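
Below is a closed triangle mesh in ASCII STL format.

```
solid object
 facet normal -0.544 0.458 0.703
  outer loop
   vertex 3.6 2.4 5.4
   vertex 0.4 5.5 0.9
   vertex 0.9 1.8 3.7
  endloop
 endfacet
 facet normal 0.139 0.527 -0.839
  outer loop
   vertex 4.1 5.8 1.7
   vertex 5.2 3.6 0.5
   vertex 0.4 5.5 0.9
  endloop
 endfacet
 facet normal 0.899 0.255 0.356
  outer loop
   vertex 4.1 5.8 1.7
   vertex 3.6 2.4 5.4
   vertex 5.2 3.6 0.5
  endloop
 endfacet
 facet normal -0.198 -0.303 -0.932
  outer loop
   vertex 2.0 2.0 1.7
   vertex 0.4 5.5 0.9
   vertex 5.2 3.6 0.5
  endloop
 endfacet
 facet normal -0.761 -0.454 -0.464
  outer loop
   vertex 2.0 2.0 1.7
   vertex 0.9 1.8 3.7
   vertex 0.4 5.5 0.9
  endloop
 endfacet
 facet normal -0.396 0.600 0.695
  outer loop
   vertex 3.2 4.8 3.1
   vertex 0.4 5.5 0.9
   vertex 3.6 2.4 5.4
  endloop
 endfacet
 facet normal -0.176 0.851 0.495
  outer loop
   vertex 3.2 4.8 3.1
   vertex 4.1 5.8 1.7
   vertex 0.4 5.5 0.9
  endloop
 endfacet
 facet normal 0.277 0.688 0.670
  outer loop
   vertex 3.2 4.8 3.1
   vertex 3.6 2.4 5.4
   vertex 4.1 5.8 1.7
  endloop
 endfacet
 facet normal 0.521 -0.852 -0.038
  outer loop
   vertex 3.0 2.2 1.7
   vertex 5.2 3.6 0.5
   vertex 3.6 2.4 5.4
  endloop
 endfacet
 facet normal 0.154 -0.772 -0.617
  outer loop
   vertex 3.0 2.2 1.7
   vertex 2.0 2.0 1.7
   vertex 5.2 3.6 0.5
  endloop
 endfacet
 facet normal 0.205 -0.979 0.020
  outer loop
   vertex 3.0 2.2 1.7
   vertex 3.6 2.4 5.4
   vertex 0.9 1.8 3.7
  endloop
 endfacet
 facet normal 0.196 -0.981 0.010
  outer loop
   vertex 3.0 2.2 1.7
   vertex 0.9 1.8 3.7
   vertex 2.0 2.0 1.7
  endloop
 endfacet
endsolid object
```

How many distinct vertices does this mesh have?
8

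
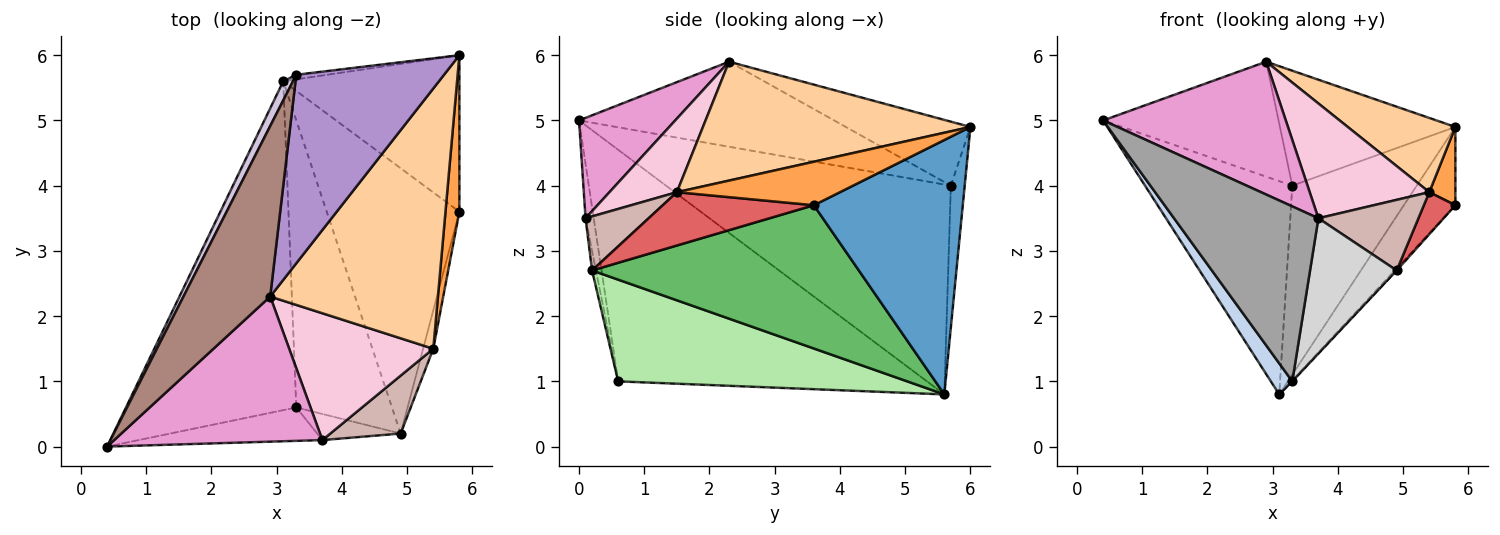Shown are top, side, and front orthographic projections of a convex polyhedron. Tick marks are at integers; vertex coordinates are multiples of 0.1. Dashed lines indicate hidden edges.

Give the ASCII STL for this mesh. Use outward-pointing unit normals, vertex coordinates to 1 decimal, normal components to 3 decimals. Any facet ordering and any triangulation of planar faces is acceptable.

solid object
 facet normal 0.791 0.274 -0.547
  outer loop
   vertex 5.8 6.0 4.9
   vertex 5.8 3.6 3.7
   vertex 3.1 5.6 0.8
  endloop
 endfacet
 facet normal -0.804 -0.056 -0.592
  outer loop
   vertex 3.3 0.6 1.0
   vertex 0.4 0.0 5.0
   vertex 3.1 5.6 0.8
  endloop
 endfacet
 facet normal 0.942 -0.151 0.301
  outer loop
   vertex 5.4 1.5 3.9
   vertex 5.8 3.6 3.7
   vertex 5.8 6.0 4.9
  endloop
 endfacet
 facet normal 0.563 -0.227 0.795
  outer loop
   vertex 5.4 1.5 3.9
   vertex 5.8 6.0 4.9
   vertex 2.9 2.3 5.9
  endloop
 endfacet
 facet normal 0.734 0.006 -0.679
  outer loop
   vertex 4.9 0.2 2.7
   vertex 3.1 5.6 0.8
   vertex 5.8 3.6 3.7
  endloop
 endfacet
 facet normal 0.728 0.002 -0.685
  outer loop
   vertex 4.9 0.2 2.7
   vertex 3.3 0.6 1.0
   vertex 3.1 5.6 0.8
  endloop
 endfacet
 facet normal 0.962 -0.201 -0.183
  outer loop
   vertex 4.9 0.2 2.7
   vertex 5.8 3.6 3.7
   vertex 5.4 1.5 3.9
  endloop
 endfacet
 facet normal -0.111 0.994 -0.024
  outer loop
   vertex 3.3 5.7 4.0
   vertex 5.8 6.0 4.9
   vertex 3.1 5.6 0.8
  endloop
 endfacet
 facet normal -0.347 0.488 0.801
  outer loop
   vertex 3.3 5.7 4.0
   vertex 2.9 2.3 5.9
   vertex 5.8 6.0 4.9
  endloop
 endfacet
 facet normal -0.888 0.459 0.041
  outer loop
   vertex 3.3 5.7 4.0
   vertex 3.1 5.6 0.8
   vertex 0.4 0.0 5.0
  endloop
 endfacet
 facet normal -0.631 0.434 0.643
  outer loop
   vertex 3.3 5.7 4.0
   vertex 0.4 0.0 5.0
   vertex 2.9 2.3 5.9
  endloop
 endfacet
 facet normal 0.438 -0.695 0.570
  outer loop
   vertex 3.7 0.1 3.5
   vertex 4.9 0.2 2.7
   vertex 5.4 1.5 3.9
  endloop
 endfacet
 facet normal 0.335 -0.636 0.695
  outer loop
   vertex 3.7 0.1 3.5
   vertex 2.9 2.3 5.9
   vertex 0.4 0.0 5.0
  endloop
 endfacet
 facet normal 0.354 -0.628 0.693
  outer loop
   vertex 3.7 0.1 3.5
   vertex 5.4 1.5 3.9
   vertex 2.9 2.3 5.9
  endloop
 endfacet
 facet normal -0.055 -0.981 -0.187
  outer loop
   vertex 3.7 0.1 3.5
   vertex 0.4 0.0 5.0
   vertex 3.3 0.6 1.0
  endloop
 endfacet
 facet normal -0.044 -0.981 -0.189
  outer loop
   vertex 3.7 0.1 3.5
   vertex 3.3 0.6 1.0
   vertex 4.9 0.2 2.7
  endloop
 endfacet
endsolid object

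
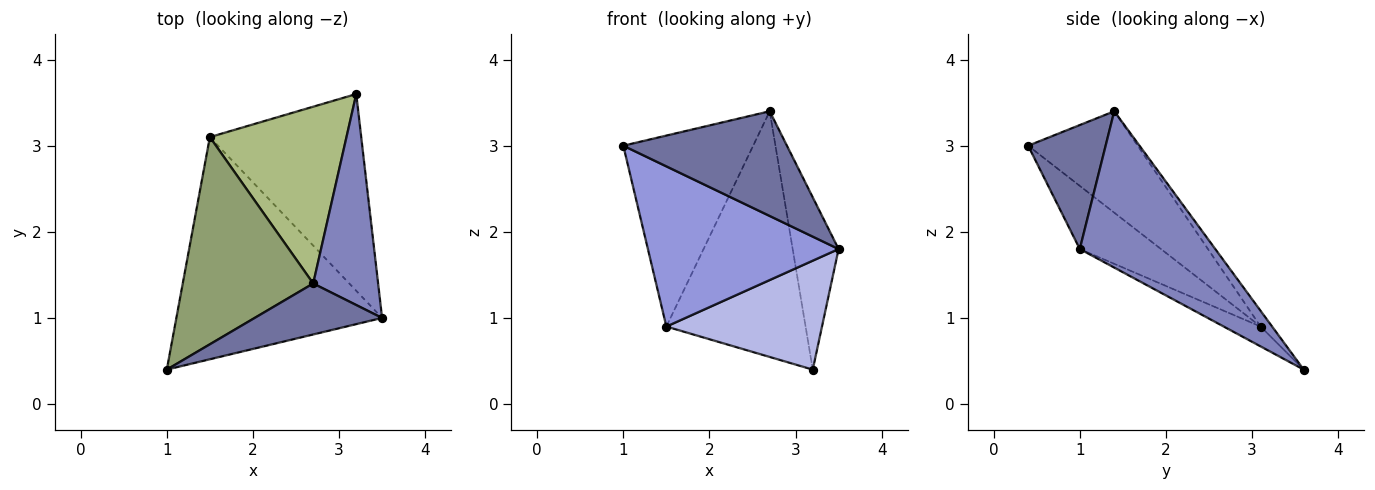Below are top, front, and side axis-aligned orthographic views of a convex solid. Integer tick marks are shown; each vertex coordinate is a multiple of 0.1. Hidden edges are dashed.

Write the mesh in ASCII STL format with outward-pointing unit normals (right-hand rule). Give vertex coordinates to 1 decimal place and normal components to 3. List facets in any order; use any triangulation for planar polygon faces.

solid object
 facet normal 0.392 -0.827 0.403
  outer loop
   vertex 2.7 1.4 3.4
   vertex 1.0 0.4 3.0
   vertex 3.5 1.0 1.8
  endloop
 endfacet
 facet normal 0.881 0.299 0.366
  outer loop
   vertex 2.7 1.4 3.4
   vertex 3.5 1.0 1.8
   vertex 3.2 3.6 0.4
  endloop
 endfacet
 facet normal -0.242 -0.567 -0.787
  outer loop
   vertex 1.5 3.1 0.9
   vertex 3.5 1.0 1.8
   vertex 1.0 0.4 3.0
  endloop
 endfacet
 facet normal -0.114 -0.481 -0.869
  outer loop
   vertex 1.5 3.1 0.9
   vertex 3.2 3.6 0.4
   vertex 3.5 1.0 1.8
  endloop
 endfacet
 facet normal -0.496 0.588 0.638
  outer loop
   vertex 1.5 3.1 0.9
   vertex 1.0 0.4 3.0
   vertex 2.7 1.4 3.4
  endloop
 endfacet
 facet normal -0.067 0.810 0.583
  outer loop
   vertex 1.5 3.1 0.9
   vertex 2.7 1.4 3.4
   vertex 3.2 3.6 0.4
  endloop
 endfacet
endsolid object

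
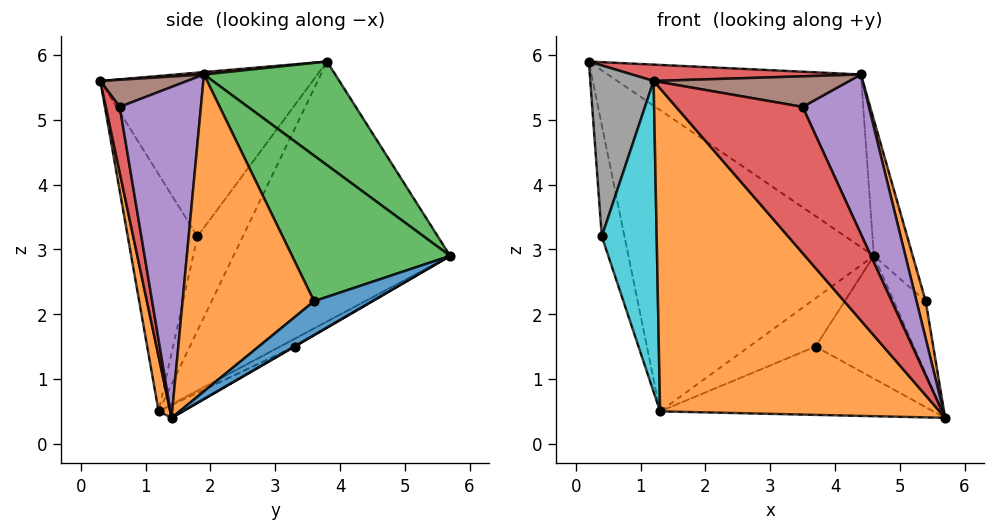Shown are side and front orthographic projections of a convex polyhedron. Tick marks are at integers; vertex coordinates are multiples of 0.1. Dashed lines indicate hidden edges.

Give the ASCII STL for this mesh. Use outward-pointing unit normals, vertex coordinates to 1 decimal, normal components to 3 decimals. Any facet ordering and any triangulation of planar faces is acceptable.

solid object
 facet normal -0.593 0.672 -0.444
  outer loop
   vertex 1.3 1.2 0.5
   vertex 0.2 3.8 5.9
   vertex 4.6 5.7 2.9
  endloop
 endfacet
 facet normal 0.041 -0.984 -0.173
  outer loop
   vertex 1.3 1.2 0.5
   vertex 5.7 1.4 0.4
   vertex 1.2 0.3 5.6
  endloop
 endfacet
 facet normal 0.289 0.558 0.778
  outer loop
   vertex 4.4 1.9 5.7
   vertex 4.6 5.7 2.9
   vertex 0.2 3.8 5.9
  endloop
 endfacet
 facet normal 0.010 -0.083 0.997
  outer loop
   vertex 4.4 1.9 5.7
   vertex 0.2 3.8 5.9
   vertex 1.2 0.3 5.6
  endloop
 endfacet
 facet normal 0.003 0.503 -0.864
  outer loop
   vertex 3.7 3.3 1.5
   vertex 4.6 5.7 2.9
   vertex 5.7 1.4 0.4
  endloop
 endfacet
 facet normal -0.041 0.468 -0.883
  outer loop
   vertex 3.7 3.3 1.5
   vertex 5.7 1.4 0.4
   vertex 1.3 1.2 0.5
  endloop
 endfacet
 facet normal -0.117 0.533 -0.838
  outer loop
   vertex 3.7 3.3 1.5
   vertex 1.3 1.2 0.5
   vertex 4.6 5.7 2.9
  endloop
 endfacet
 facet normal -0.949 -0.283 0.139
  outer loop
   vertex 0.4 1.8 3.2
   vertex 1.2 0.3 5.6
   vertex 0.2 3.8 5.9
  endloop
 endfacet
 facet normal -0.831 0.416 -0.369
  outer loop
   vertex 0.4 1.8 3.2
   vertex 0.2 3.8 5.9
   vertex 1.3 1.2 0.5
  endloop
 endfacet
 facet normal -0.780 -0.614 -0.124
  outer loop
   vertex 0.4 1.8 3.2
   vertex 1.3 1.2 0.5
   vertex 1.2 0.3 5.6
  endloop
 endfacet
 facet normal 0.802 0.440 -0.404
  outer loop
   vertex 5.4 3.6 2.2
   vertex 5.7 1.4 0.4
   vertex 4.6 5.7 2.9
  endloop
 endfacet
 facet normal 0.968 -0.067 0.244
  outer loop
   vertex 5.4 3.6 2.2
   vertex 4.4 1.9 5.7
   vertex 5.7 1.4 0.4
  endloop
 endfacet
 facet normal 0.904 0.222 0.366
  outer loop
   vertex 5.4 3.6 2.2
   vertex 4.6 5.7 2.9
   vertex 4.4 1.9 5.7
  endloop
 endfacet
 facet normal 0.109 -0.987 -0.115
  outer loop
   vertex 3.5 0.6 5.2
   vertex 1.2 0.3 5.6
   vertex 5.7 1.4 0.4
  endloop
 endfacet
 facet normal 0.752 -0.614 0.242
  outer loop
   vertex 3.5 0.6 5.2
   vertex 5.7 1.4 0.4
   vertex 4.4 1.9 5.7
  endloop
 endfacet
 facet normal 0.211 -0.474 0.855
  outer loop
   vertex 3.5 0.6 5.2
   vertex 4.4 1.9 5.7
   vertex 1.2 0.3 5.6
  endloop
 endfacet
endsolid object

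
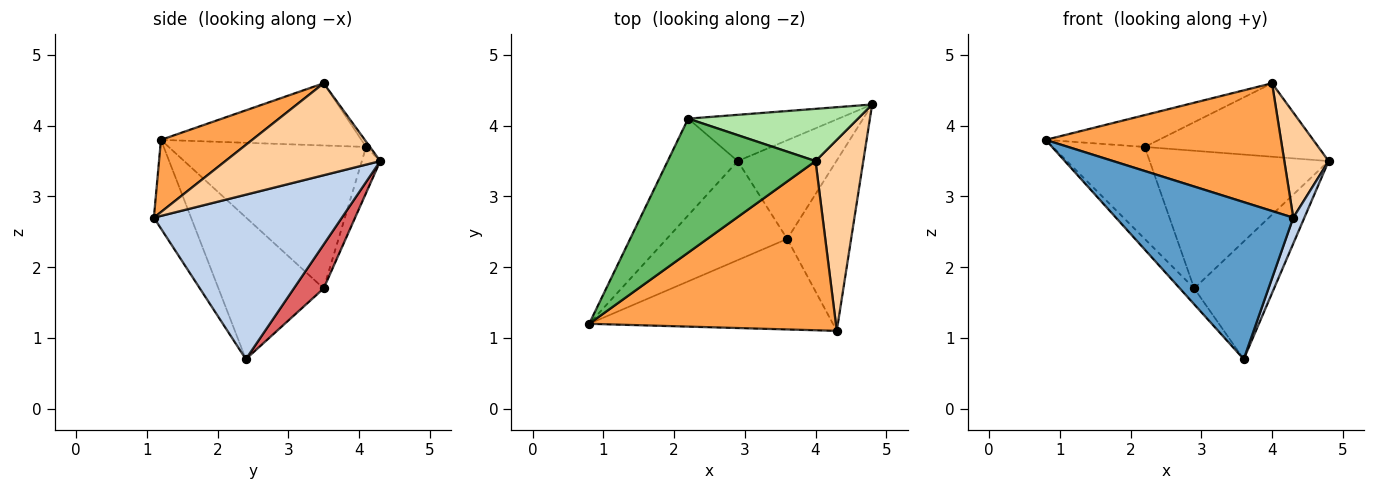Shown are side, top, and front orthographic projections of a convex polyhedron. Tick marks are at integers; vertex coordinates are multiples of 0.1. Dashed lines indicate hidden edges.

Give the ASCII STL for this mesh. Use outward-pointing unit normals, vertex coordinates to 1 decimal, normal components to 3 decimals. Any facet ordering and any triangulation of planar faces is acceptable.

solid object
 facet normal -0.179 -0.852 -0.491
  outer loop
   vertex 3.6 2.4 0.7
   vertex 4.3 1.1 2.7
   vertex 0.8 1.2 3.8
  endloop
 endfacet
 facet normal 0.931 -0.055 -0.362
  outer loop
   vertex 3.6 2.4 0.7
   vertex 4.8 4.3 3.5
   vertex 4.3 1.1 2.7
  endloop
 endfacet
 facet normal 0.227 -0.587 0.777
  outer loop
   vertex 4.0 3.5 4.6
   vertex 0.8 1.2 3.8
   vertex 4.3 1.1 2.7
  endloop
 endfacet
 facet normal 0.860 -0.246 0.447
  outer loop
   vertex 4.0 3.5 4.6
   vertex 4.3 1.1 2.7
   vertex 4.8 4.3 3.5
  endloop
 endfacet
 facet normal -0.379 0.214 0.900
  outer loop
   vertex 4.0 3.5 4.6
   vertex 2.2 4.1 3.7
   vertex 0.8 1.2 3.8
  endloop
 endfacet
 facet normal -0.018 0.815 0.579
  outer loop
   vertex 4.0 3.5 4.6
   vertex 4.8 4.3 3.5
   vertex 2.2 4.1 3.7
  endloop
 endfacet
 facet normal 0.275 0.737 -0.618
  outer loop
   vertex 2.9 3.5 1.7
   vertex 4.8 4.3 3.5
   vertex 3.6 2.4 0.7
  endloop
 endfacet
 facet normal -0.097 0.943 -0.317
  outer loop
   vertex 2.9 3.5 1.7
   vertex 2.2 4.1 3.7
   vertex 4.8 4.3 3.5
  endloop
 endfacet
 facet normal -0.758 0.104 -0.644
  outer loop
   vertex 2.9 3.5 1.7
   vertex 3.6 2.4 0.7
   vertex 0.8 1.2 3.8
  endloop
 endfacet
 facet normal -0.828 0.386 -0.406
  outer loop
   vertex 2.9 3.5 1.7
   vertex 0.8 1.2 3.8
   vertex 2.2 4.1 3.7
  endloop
 endfacet
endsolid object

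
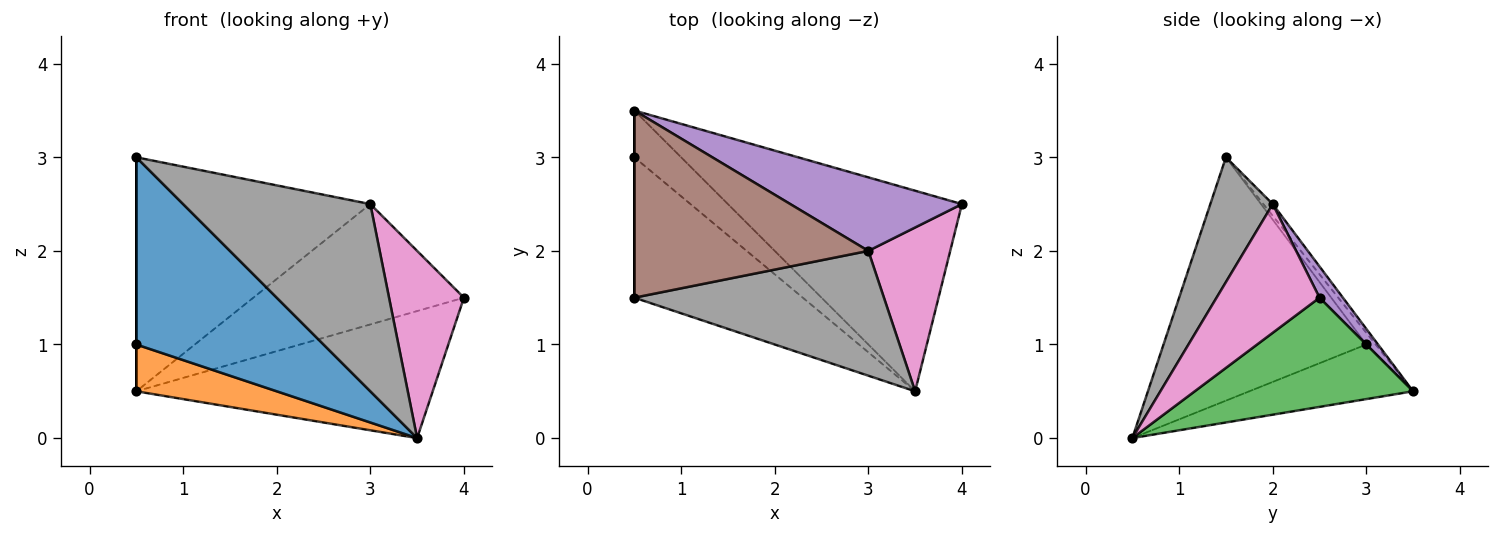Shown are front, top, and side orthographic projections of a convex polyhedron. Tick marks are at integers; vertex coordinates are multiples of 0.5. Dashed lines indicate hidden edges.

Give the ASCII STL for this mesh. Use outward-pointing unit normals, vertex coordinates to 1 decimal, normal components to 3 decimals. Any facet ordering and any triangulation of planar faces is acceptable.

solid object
 facet normal -0.655 -0.605 -0.453
  outer loop
   vertex 0.5 1.5 3.0
   vertex 0.5 3.0 1.0
   vertex 3.5 0.5 0.0
  endloop
 endfacet
 facet normal -0.636 -0.545 -0.545
  outer loop
   vertex 0.5 3.5 0.5
   vertex 3.5 0.5 0.0
   vertex 0.5 3.0 1.0
  endloop
 endfacet
 facet normal 0.367 0.498 -0.786
  outer loop
   vertex 0.5 3.5 0.5
   vertex 4.0 2.5 1.5
   vertex 3.5 0.5 0.0
  endloop
 endfacet
 facet normal -1.000 0.000 0.000
  outer loop
   vertex 0.5 3.5 0.5
   vertex 0.5 3.0 1.0
   vertex 0.5 1.5 3.0
  endloop
 endfacet
 facet normal 0.094 0.849 0.519
  outer loop
   vertex 3.0 2.0 2.5
   vertex 4.0 2.5 1.5
   vertex 0.5 3.5 0.5
  endloop
 endfacet
 facet normal -0.031 0.780 0.624
  outer loop
   vertex 3.0 2.0 2.5
   vertex 0.5 3.5 0.5
   vertex 0.5 1.5 3.0
  endloop
 endfacet
 facet normal 0.719 -0.523 0.458
  outer loop
   vertex 3.0 2.0 2.5
   vertex 3.5 0.5 0.0
   vertex 4.0 2.5 1.5
  endloop
 endfacet
 facet normal 0.267 -0.802 0.535
  outer loop
   vertex 3.0 2.0 2.5
   vertex 0.5 1.5 3.0
   vertex 3.5 0.5 0.0
  endloop
 endfacet
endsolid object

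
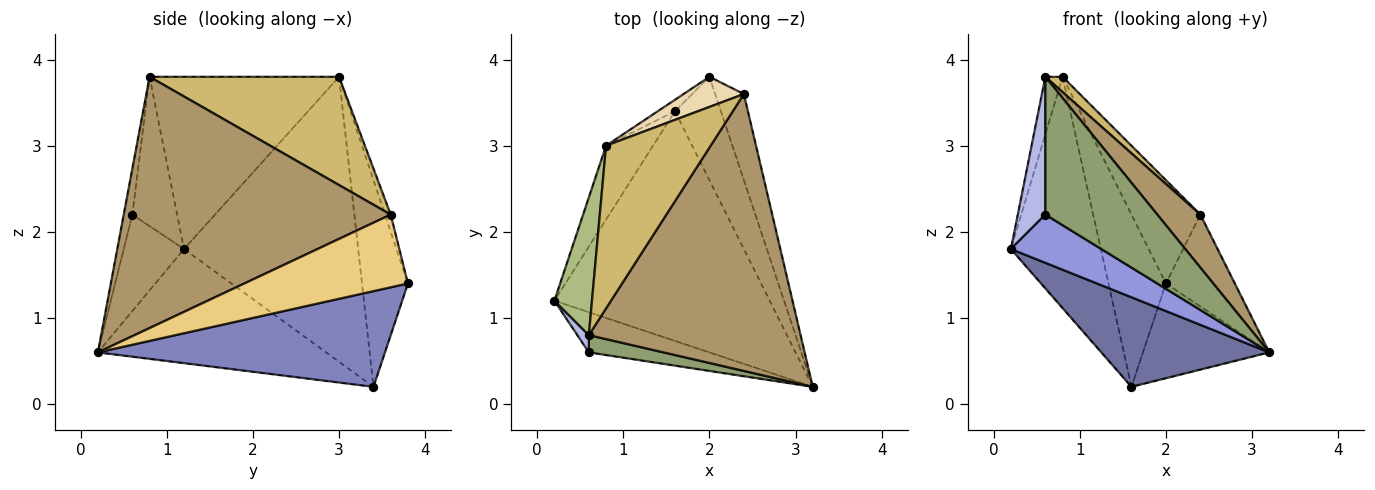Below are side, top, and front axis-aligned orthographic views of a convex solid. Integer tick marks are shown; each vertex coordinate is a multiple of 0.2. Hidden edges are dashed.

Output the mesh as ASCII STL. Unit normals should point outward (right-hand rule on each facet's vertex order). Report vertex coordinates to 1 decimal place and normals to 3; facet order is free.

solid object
 facet normal -0.443 -0.326 -0.835
  outer loop
   vertex 1.6 3.4 0.2
   vertex 3.2 0.2 0.6
   vertex 0.2 1.2 1.8
  endloop
 endfacet
 facet normal 0.838 0.369 -0.402
  outer loop
   vertex 1.6 3.4 0.2
   vertex 2.0 3.8 1.4
   vertex 3.2 0.2 0.6
  endloop
 endfacet
 facet normal -0.456 -0.684 -0.570
  outer loop
   vertex 0.6 0.6 2.2
   vertex 0.2 1.2 1.8
   vertex 3.2 0.2 0.6
  endloop
 endfacet
 facet normal -0.850 -0.523 0.065
  outer loop
   vertex 0.6 0.6 2.2
   vertex 0.6 0.8 3.8
   vertex 0.2 1.2 1.8
  endloop
 endfacet
 facet normal -0.076 -0.989 0.124
  outer loop
   vertex 0.6 0.6 2.2
   vertex 3.2 0.2 0.6
   vertex 0.6 0.8 3.8
  endloop
 endfacet
 facet normal -0.973 0.088 0.212
  outer loop
   vertex 0.8 3.0 3.8
   vertex 0.2 1.2 1.8
   vertex 0.6 0.8 3.8
  endloop
 endfacet
 facet normal -0.879 0.454 -0.145
  outer loop
   vertex 0.8 3.0 3.8
   vertex 1.6 3.4 0.2
   vertex 0.2 1.2 1.8
  endloop
 endfacet
 facet normal -0.624 0.780 -0.052
  outer loop
   vertex 0.8 3.0 3.8
   vertex 2.0 3.8 1.4
   vertex 1.6 3.4 0.2
  endloop
 endfacet
 facet normal 0.759 -0.122 0.640
  outer loop
   vertex 2.4 3.6 2.2
   vertex 0.6 0.8 3.8
   vertex 3.2 0.2 0.6
  endloop
 endfacet
 facet normal 0.718 -0.065 0.693
  outer loop
   vertex 2.4 3.6 2.2
   vertex 0.8 3.0 3.8
   vertex 0.6 0.8 3.8
  endloop
 endfacet
 facet normal 0.866 0.365 -0.342
  outer loop
   vertex 2.4 3.6 2.2
   vertex 3.2 0.2 0.6
   vertex 2.0 3.8 1.4
  endloop
 endfacet
 facet normal -0.080 0.957 0.279
  outer loop
   vertex 2.4 3.6 2.2
   vertex 2.0 3.8 1.4
   vertex 0.8 3.0 3.8
  endloop
 endfacet
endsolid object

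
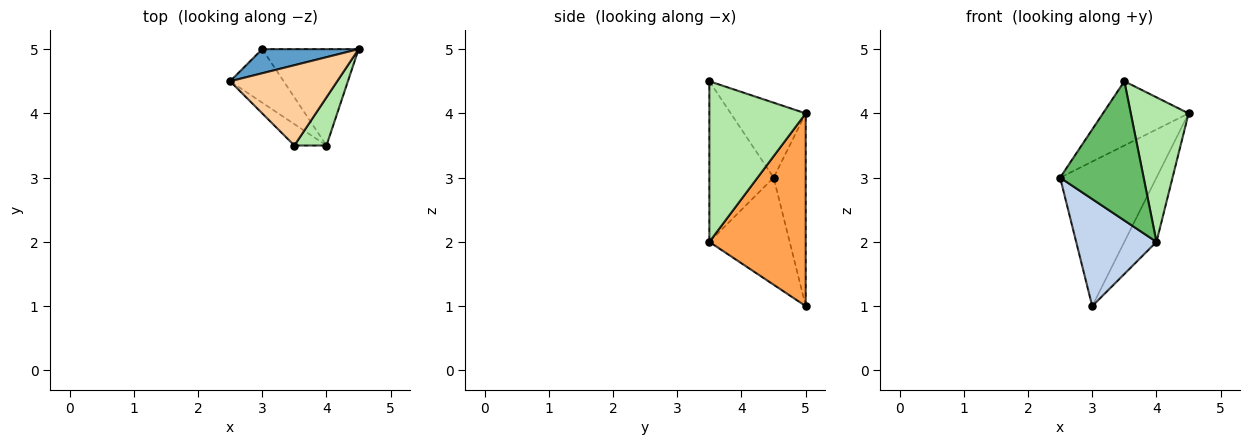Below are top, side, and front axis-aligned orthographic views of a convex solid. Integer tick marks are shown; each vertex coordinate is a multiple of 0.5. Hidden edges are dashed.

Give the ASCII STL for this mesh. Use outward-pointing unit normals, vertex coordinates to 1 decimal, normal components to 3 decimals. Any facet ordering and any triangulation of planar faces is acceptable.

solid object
 facet normal -0.312 0.937 0.156
  outer loop
   vertex 3.0 5.0 1.0
   vertex 2.5 4.5 3.0
   vertex 4.5 5.0 4.0
  endloop
 endfacet
 facet normal -0.667 -0.667 -0.333
  outer loop
   vertex 3.0 5.0 1.0
   vertex 4.0 3.5 2.0
   vertex 2.5 4.5 3.0
  endloop
 endfacet
 facet normal 0.857 0.286 -0.429
  outer loop
   vertex 3.0 5.0 1.0
   vertex 4.5 5.0 4.0
   vertex 4.0 3.5 2.0
  endloop
 endfacet
 facet normal -0.480 0.548 0.685
  outer loop
   vertex 3.5 3.5 4.5
   vertex 4.5 5.0 4.0
   vertex 2.5 4.5 3.0
  endloop
 endfacet
 facet normal -0.605 -0.787 -0.121
  outer loop
   vertex 3.5 3.5 4.5
   vertex 2.5 4.5 3.0
   vertex 4.0 3.5 2.0
  endloop
 endfacet
 facet normal 0.845 -0.507 0.169
  outer loop
   vertex 3.5 3.5 4.5
   vertex 4.0 3.5 2.0
   vertex 4.5 5.0 4.0
  endloop
 endfacet
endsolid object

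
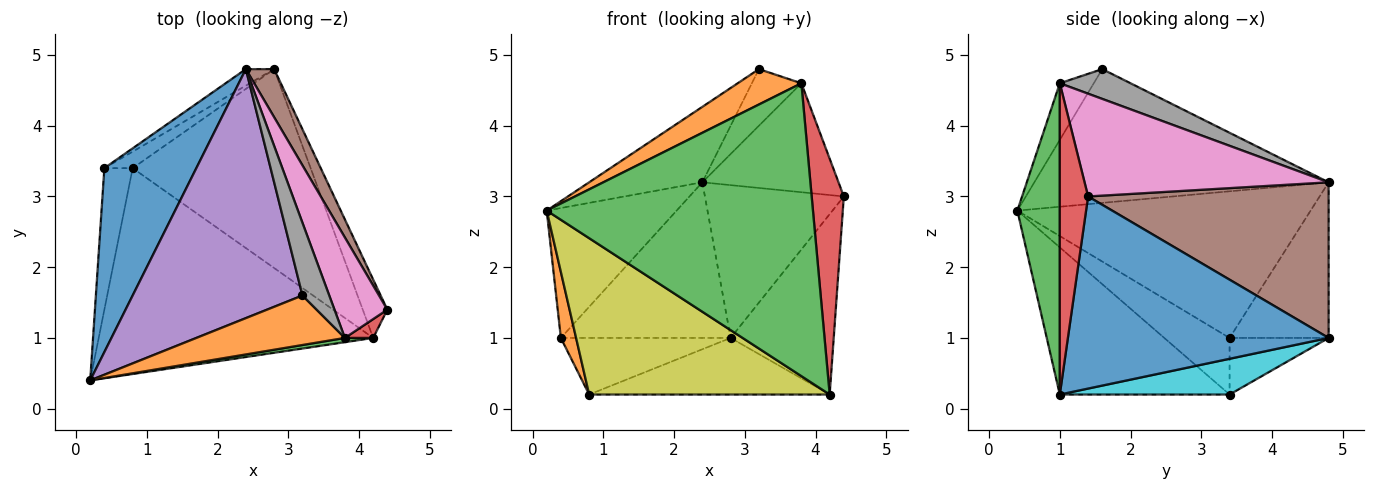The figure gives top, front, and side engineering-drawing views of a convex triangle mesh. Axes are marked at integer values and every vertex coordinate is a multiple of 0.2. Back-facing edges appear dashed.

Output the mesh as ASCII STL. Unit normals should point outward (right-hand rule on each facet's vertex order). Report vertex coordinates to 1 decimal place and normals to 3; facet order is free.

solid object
 facet normal 0.923 0.365 -0.118
  outer loop
   vertex 4.2 1.0 0.2
   vertex 2.8 4.8 1.0
   vertex 4.4 1.4 3.0
  endloop
 endfacet
 facet normal -0.296 -0.555 0.777
  outer loop
   vertex 3.8 1.0 4.6
   vertex 3.2 1.6 4.8
   vertex 0.2 0.4 2.8
  endloop
 endfacet
 facet normal 0.157 -0.987 0.014
  outer loop
   vertex 3.8 1.0 4.6
   vertex 0.2 0.4 2.8
   vertex 4.2 1.0 0.2
  endloop
 endfacet
 facet normal 0.659 -0.749 0.060
  outer loop
   vertex 3.8 1.0 4.6
   vertex 4.2 1.0 0.2
   vertex 4.4 1.4 3.0
  endloop
 endfacet
 facet normal -0.602 0.232 0.764
  outer loop
   vertex 2.4 4.8 3.2
   vertex 0.2 0.4 2.8
   vertex 3.2 1.6 4.8
  endloop
 endfacet
 facet normal 0.855 0.494 0.156
  outer loop
   vertex 2.4 4.8 3.2
   vertex 4.4 1.4 3.0
   vertex 2.8 4.8 1.0
  endloop
 endfacet
 facet normal 0.797 0.444 0.410
  outer loop
   vertex 2.4 4.8 3.2
   vertex 3.8 1.0 4.6
   vertex 4.4 1.4 3.0
  endloop
 endfacet
 facet normal 0.659 0.462 0.593
  outer loop
   vertex 2.4 4.8 3.2
   vertex 3.2 1.6 4.8
   vertex 3.8 1.0 4.6
  endloop
 endfacet
 facet normal -0.393 -0.556 -0.732
  outer loop
   vertex 0.8 3.4 0.2
   vertex 4.2 1.0 0.2
   vertex 0.2 0.4 2.8
  endloop
 endfacet
 facet normal 0.190 0.269 -0.944
  outer loop
   vertex 0.8 3.4 0.2
   vertex 2.8 4.8 1.0
   vertex 4.2 1.0 0.2
  endloop
 endfacet
 facet normal -0.793 0.351 0.497
  outer loop
   vertex 0.4 3.4 1.0
   vertex 0.2 0.4 2.8
   vertex 2.4 4.8 3.2
  endloop
 endfacet
 facet normal -0.876 -0.204 -0.438
  outer loop
   vertex 0.4 3.4 1.0
   vertex 0.8 3.4 0.2
   vertex 0.2 0.4 2.8
  endloop
 endfacet
 facet normal -0.502 0.860 -0.091
  outer loop
   vertex 0.4 3.4 1.0
   vertex 2.4 4.8 3.2
   vertex 2.8 4.8 1.0
  endloop
 endfacet
 facet normal -0.489 0.838 -0.244
  outer loop
   vertex 0.4 3.4 1.0
   vertex 2.8 4.8 1.0
   vertex 0.8 3.4 0.2
  endloop
 endfacet
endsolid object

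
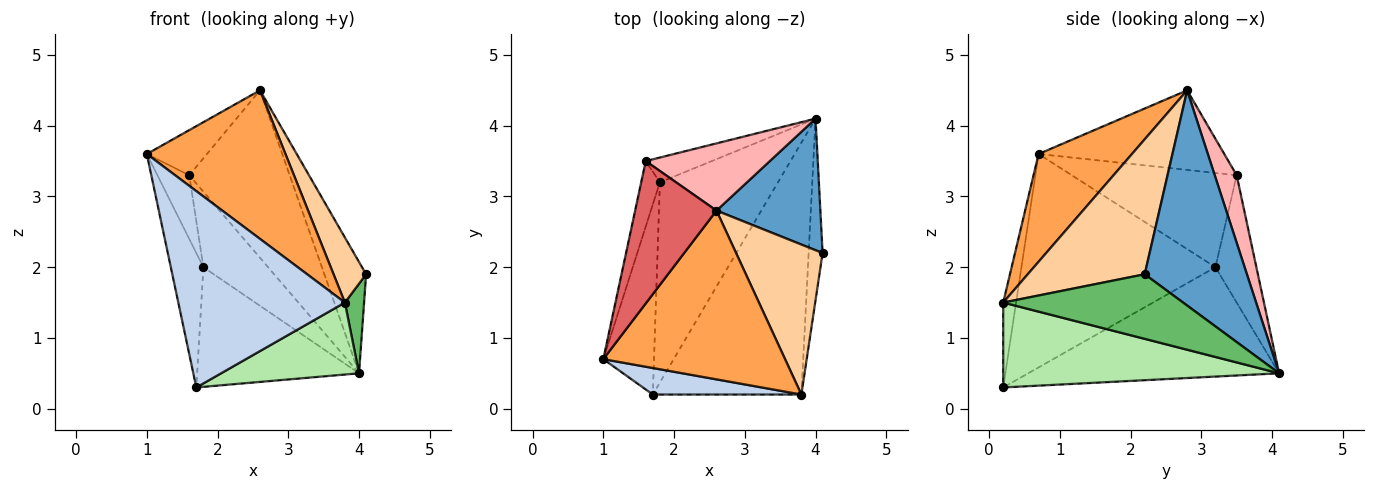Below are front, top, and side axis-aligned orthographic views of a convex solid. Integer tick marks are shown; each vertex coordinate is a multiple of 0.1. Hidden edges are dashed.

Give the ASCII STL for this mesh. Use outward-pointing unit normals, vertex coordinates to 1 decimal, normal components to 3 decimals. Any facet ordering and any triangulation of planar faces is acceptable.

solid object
 facet normal 0.845 0.345 0.408
  outer loop
   vertex 2.6 2.8 4.5
   vertex 4.1 2.2 1.9
   vertex 4.0 4.1 0.5
  endloop
 endfacet
 facet normal -0.076 -0.988 0.134
  outer loop
   vertex 3.8 0.2 1.5
   vertex 1.0 0.7 3.6
   vertex 1.7 0.2 0.3
  endloop
 endfacet
 facet normal 0.407 -0.604 0.686
  outer loop
   vertex 3.8 0.2 1.5
   vertex 2.6 2.8 4.5
   vertex 1.0 0.7 3.6
  endloop
 endfacet
 facet normal 0.820 -0.228 0.526
  outer loop
   vertex 3.8 0.2 1.5
   vertex 4.1 2.2 1.9
   vertex 2.6 2.8 4.5
  endloop
 endfacet
 facet normal 0.972 -0.104 -0.210
  outer loop
   vertex 3.8 0.2 1.5
   vertex 4.0 4.1 0.5
   vertex 4.1 2.2 1.9
  endloop
 endfacet
 facet normal 0.482 -0.241 -0.843
  outer loop
   vertex 3.8 0.2 1.5
   vertex 1.7 0.2 0.3
   vertex 4.0 4.1 0.5
  endloop
 endfacet
 facet normal -0.682 0.221 0.697
  outer loop
   vertex 1.6 3.5 3.3
   vertex 1.0 0.7 3.6
   vertex 2.6 2.8 4.5
  endloop
 endfacet
 facet normal 0.199 0.910 0.365
  outer loop
   vertex 1.6 3.5 3.3
   vertex 2.6 2.8 4.5
   vertex 4.0 4.1 0.5
  endloop
 endfacet
 facet normal -0.622 0.401 -0.672
  outer loop
   vertex 1.8 3.2 2.0
   vertex 4.0 4.1 0.5
   vertex 1.7 0.2 0.3
  endloop
 endfacet
 facet normal -0.515 0.814 -0.267
  outer loop
   vertex 1.8 3.2 2.0
   vertex 1.6 3.5 3.3
   vertex 4.0 4.1 0.5
  endloop
 endfacet
 facet normal -0.960 0.161 -0.228
  outer loop
   vertex 1.8 3.2 2.0
   vertex 1.7 0.2 0.3
   vertex 1.0 0.7 3.6
  endloop
 endfacet
 facet normal -0.964 0.186 -0.191
  outer loop
   vertex 1.8 3.2 2.0
   vertex 1.0 0.7 3.6
   vertex 1.6 3.5 3.3
  endloop
 endfacet
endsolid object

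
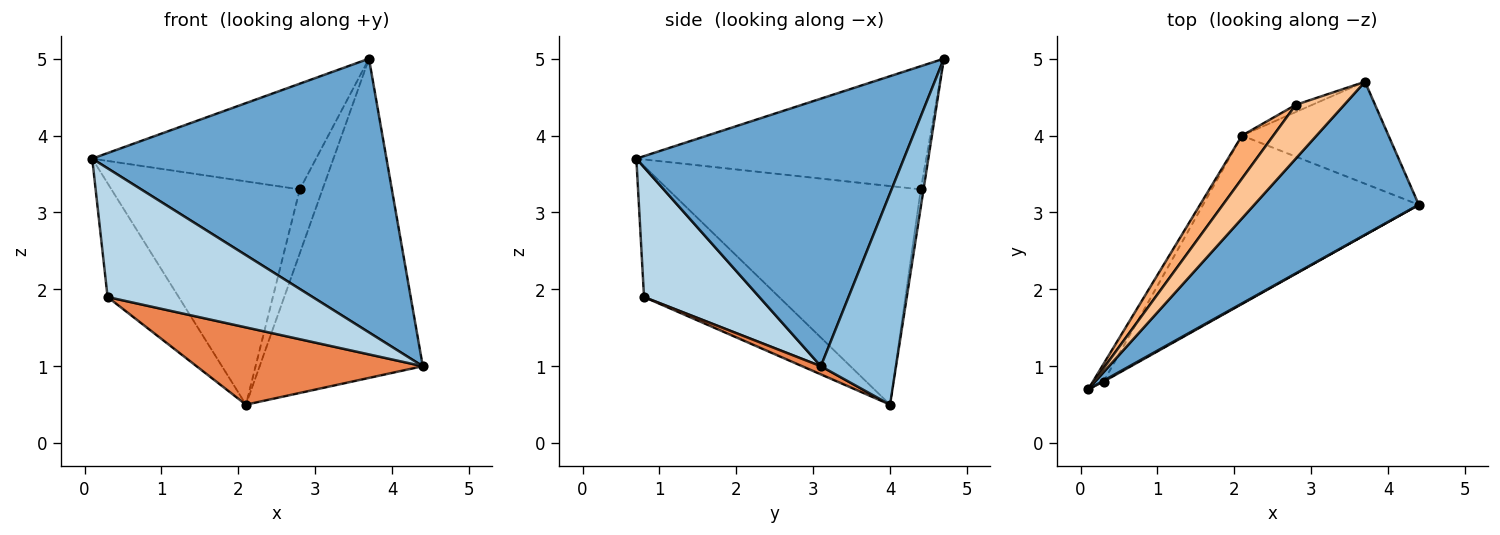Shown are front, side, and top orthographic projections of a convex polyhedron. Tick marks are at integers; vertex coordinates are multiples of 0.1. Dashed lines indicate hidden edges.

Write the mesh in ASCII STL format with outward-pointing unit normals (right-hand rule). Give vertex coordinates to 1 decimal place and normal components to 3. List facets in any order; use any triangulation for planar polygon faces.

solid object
 facet normal 0.622 -0.684 0.382
  outer loop
   vertex 3.7 4.7 5.0
   vertex 0.1 0.7 3.7
   vertex 4.4 3.1 1.0
  endloop
 endfacet
 facet normal 0.402 0.872 -0.279
  outer loop
   vertex 3.7 4.7 5.0
   vertex 4.4 3.1 1.0
   vertex 2.1 4.0 0.5
  endloop
 endfacet
 facet normal 0.490 -0.872 0.006
  outer loop
   vertex 0.3 0.8 1.9
   vertex 4.4 3.1 1.0
   vertex 0.1 0.7 3.7
  endloop
 endfacet
 facet normal -0.882 0.465 -0.072
  outer loop
   vertex 0.3 0.8 1.9
   vertex 0.1 0.7 3.7
   vertex 2.1 4.0 0.5
  endloop
 endfacet
 facet normal 0.034 -0.417 -0.908
  outer loop
   vertex 0.3 0.8 1.9
   vertex 2.1 4.0 0.5
   vertex 4.4 3.1 1.0
  endloop
 endfacet
 facet normal -0.797 0.594 0.114
  outer loop
   vertex 2.8 4.4 3.3
   vertex 2.1 4.0 0.5
   vertex 0.1 0.7 3.7
  endloop
 endfacet
 facet normal -0.756 0.584 0.297
  outer loop
   vertex 2.8 4.4 3.3
   vertex 0.1 0.7 3.7
   vertex 3.7 4.7 5.0
  endloop
 endfacet
 facet normal -0.119 0.987 -0.111
  outer loop
   vertex 2.8 4.4 3.3
   vertex 3.7 4.7 5.0
   vertex 2.1 4.0 0.5
  endloop
 endfacet
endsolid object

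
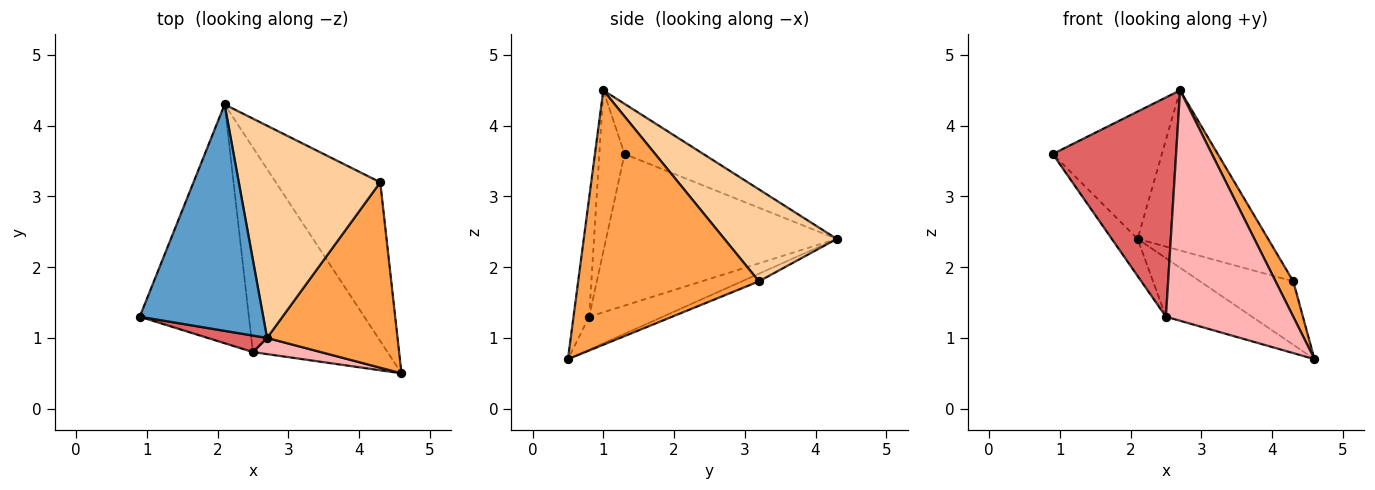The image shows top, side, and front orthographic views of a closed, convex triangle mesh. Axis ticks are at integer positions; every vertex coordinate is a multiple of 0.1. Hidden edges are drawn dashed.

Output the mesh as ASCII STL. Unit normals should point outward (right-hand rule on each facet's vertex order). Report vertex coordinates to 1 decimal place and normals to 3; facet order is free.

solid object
 facet normal -0.334 0.462 0.822
  outer loop
   vertex 2.7 1.0 4.5
   vertex 2.1 4.3 2.4
   vertex 0.9 1.3 3.6
  endloop
 endfacet
 facet normal -0.068 0.370 -0.927
  outer loop
   vertex 4.3 3.2 1.8
   vertex 4.6 0.5 0.7
   vertex 2.1 4.3 2.4
  endloop
 endfacet
 facet normal 0.886 -0.087 0.455
  outer loop
   vertex 4.3 3.2 1.8
   vertex 2.7 1.0 4.5
   vertex 4.6 0.5 0.7
  endloop
 endfacet
 facet normal 0.461 0.535 0.709
  outer loop
   vertex 4.3 3.2 1.8
   vertex 2.1 4.3 2.4
   vertex 2.7 1.0 4.5
  endloop
 endfacet
 facet normal -0.808 0.091 -0.582
  outer loop
   vertex 2.5 0.8 1.3
   vertex 0.9 1.3 3.6
   vertex 2.1 4.3 2.4
  endloop
 endfacet
 facet normal -0.229 0.268 -0.936
  outer loop
   vertex 2.5 0.8 1.3
   vertex 2.1 4.3 2.4
   vertex 4.6 0.5 0.7
  endloop
 endfacet
 facet normal -0.200 -0.977 0.074
  outer loop
   vertex 2.5 0.8 1.3
   vertex 2.7 1.0 4.5
   vertex 0.9 1.3 3.6
  endloop
 endfacet
 facet normal -0.122 -0.990 0.069
  outer loop
   vertex 2.5 0.8 1.3
   vertex 4.6 0.5 0.7
   vertex 2.7 1.0 4.5
  endloop
 endfacet
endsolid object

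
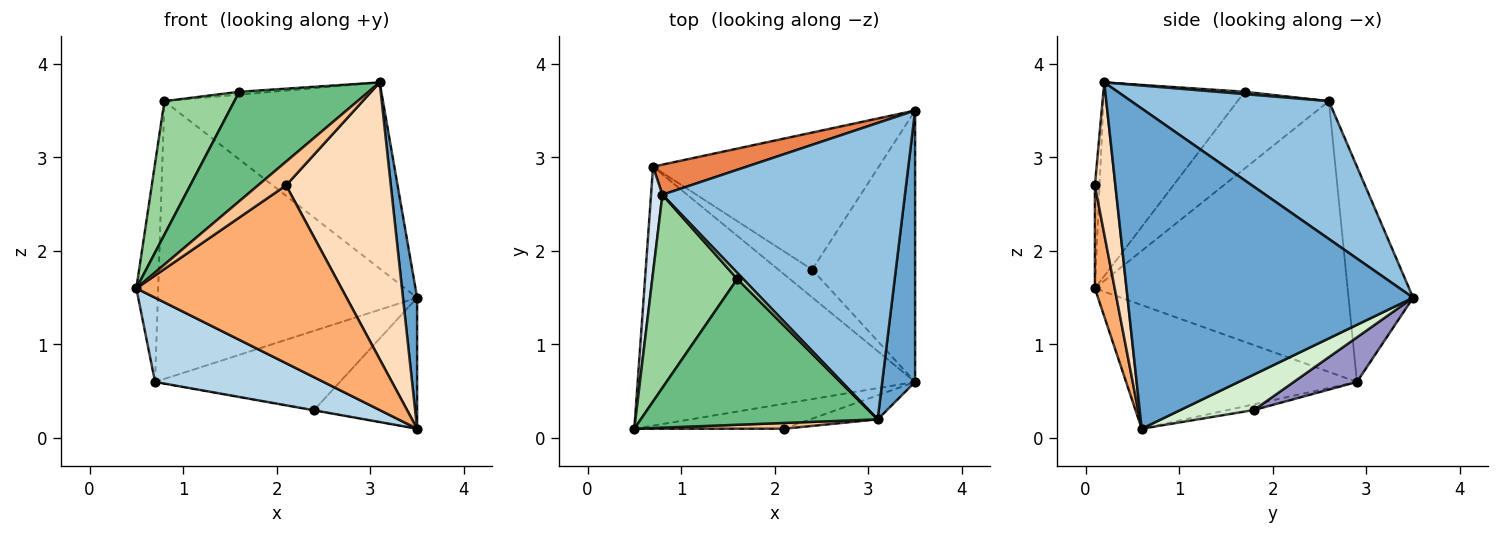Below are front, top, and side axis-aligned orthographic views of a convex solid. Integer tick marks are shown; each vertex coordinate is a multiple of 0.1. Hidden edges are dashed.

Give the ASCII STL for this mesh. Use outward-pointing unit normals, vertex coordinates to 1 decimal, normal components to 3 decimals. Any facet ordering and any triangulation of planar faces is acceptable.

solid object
 facet normal 0.994 -0.049 0.102
  outer loop
   vertex 3.1 0.2 3.8
   vertex 3.5 0.6 0.1
   vertex 3.5 3.5 1.5
  endloop
 endfacet
 facet normal 0.434 0.479 0.763
  outer loop
   vertex 0.8 2.6 3.6
   vertex 3.1 0.2 3.8
   vertex 3.5 3.5 1.5
  endloop
 endfacet
 facet normal -0.390 -0.285 -0.876
  outer loop
   vertex 0.7 2.9 0.6
   vertex 3.5 0.6 0.1
   vertex 0.5 0.1 1.6
  endloop
 endfacet
 facet normal -0.995 0.086 0.042
  outer loop
   vertex 0.7 2.9 0.6
   vertex 0.5 0.1 1.6
   vertex 0.8 2.6 3.6
  endloop
 endfacet
 facet normal -0.240 0.965 0.105
  outer loop
   vertex 0.7 2.9 0.6
   vertex 0.8 2.6 3.6
   vertex 3.5 3.5 1.5
  endloop
 endfacet
 facet normal 0.095 -0.986 -0.138
  outer loop
   vertex 2.1 0.1 2.7
   vertex 0.5 0.1 1.6
   vertex 3.5 0.6 0.1
  endloop
 endfacet
 facet normal -0.160 -0.959 0.233
  outer loop
   vertex 2.1 0.1 2.7
   vertex 3.1 0.2 3.8
   vertex 0.5 0.1 1.6
  endloop
 endfacet
 facet normal 0.191 -0.978 -0.085
  outer loop
   vertex 2.1 0.1 2.7
   vertex 3.5 0.6 0.1
   vertex 3.1 0.2 3.8
  endloop
 endfacet
 facet normal -0.547 -0.502 0.669
  outer loop
   vertex 1.6 1.7 3.7
   vertex 0.5 0.1 1.6
   vertex 3.1 0.2 3.8
  endloop
 endfacet
 facet normal -0.596 -0.457 0.660
  outer loop
   vertex 1.6 1.7 3.7
   vertex 0.8 2.6 3.6
   vertex 0.5 0.1 1.6
  endloop
 endfacet
 facet normal 0.341 0.398 0.852
  outer loop
   vertex 1.6 1.7 3.7
   vertex 3.1 0.2 3.8
   vertex 0.8 2.6 3.6
  endloop
 endfacet
 facet normal 0.297 0.415 -0.860
  outer loop
   vertex 2.4 1.8 0.3
   vertex 3.5 3.5 1.5
   vertex 3.5 0.6 0.1
  endloop
 endfacet
 facet normal 0.169 0.493 -0.853
  outer loop
   vertex 2.4 1.8 0.3
   vertex 0.7 2.9 0.6
   vertex 3.5 3.5 1.5
  endloop
 endfacet
 facet normal -0.166 0.012 -0.986
  outer loop
   vertex 2.4 1.8 0.3
   vertex 3.5 0.6 0.1
   vertex 0.7 2.9 0.6
  endloop
 endfacet
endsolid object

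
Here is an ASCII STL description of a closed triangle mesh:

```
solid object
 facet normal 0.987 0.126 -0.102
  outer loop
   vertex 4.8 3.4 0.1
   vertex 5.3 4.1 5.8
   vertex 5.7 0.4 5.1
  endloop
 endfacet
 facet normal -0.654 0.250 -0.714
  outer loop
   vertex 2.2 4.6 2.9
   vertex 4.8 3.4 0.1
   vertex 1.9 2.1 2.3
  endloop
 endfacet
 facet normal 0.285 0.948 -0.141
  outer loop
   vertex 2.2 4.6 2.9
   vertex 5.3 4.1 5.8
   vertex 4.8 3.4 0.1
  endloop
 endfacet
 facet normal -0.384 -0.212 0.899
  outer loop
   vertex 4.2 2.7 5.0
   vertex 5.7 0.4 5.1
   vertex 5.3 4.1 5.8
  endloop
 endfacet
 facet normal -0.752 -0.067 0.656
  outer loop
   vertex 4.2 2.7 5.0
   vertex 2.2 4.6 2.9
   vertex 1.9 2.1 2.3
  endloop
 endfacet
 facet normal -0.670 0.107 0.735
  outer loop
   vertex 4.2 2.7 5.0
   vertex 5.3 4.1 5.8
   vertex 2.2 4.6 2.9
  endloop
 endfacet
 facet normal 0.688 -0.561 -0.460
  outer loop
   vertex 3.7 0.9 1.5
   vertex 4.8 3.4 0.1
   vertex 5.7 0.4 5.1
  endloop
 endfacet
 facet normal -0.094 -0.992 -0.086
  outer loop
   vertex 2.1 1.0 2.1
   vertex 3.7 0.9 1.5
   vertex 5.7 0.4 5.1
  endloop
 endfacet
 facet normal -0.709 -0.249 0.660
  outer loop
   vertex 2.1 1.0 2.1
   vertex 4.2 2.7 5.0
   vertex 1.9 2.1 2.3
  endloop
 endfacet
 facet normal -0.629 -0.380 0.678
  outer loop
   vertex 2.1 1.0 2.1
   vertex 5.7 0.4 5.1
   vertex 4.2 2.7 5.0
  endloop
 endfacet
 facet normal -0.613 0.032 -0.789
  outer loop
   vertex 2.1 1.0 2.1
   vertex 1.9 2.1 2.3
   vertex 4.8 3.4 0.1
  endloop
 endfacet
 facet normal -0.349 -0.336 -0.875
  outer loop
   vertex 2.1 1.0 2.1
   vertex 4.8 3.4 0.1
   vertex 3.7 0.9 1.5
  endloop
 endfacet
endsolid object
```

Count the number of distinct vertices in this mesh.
8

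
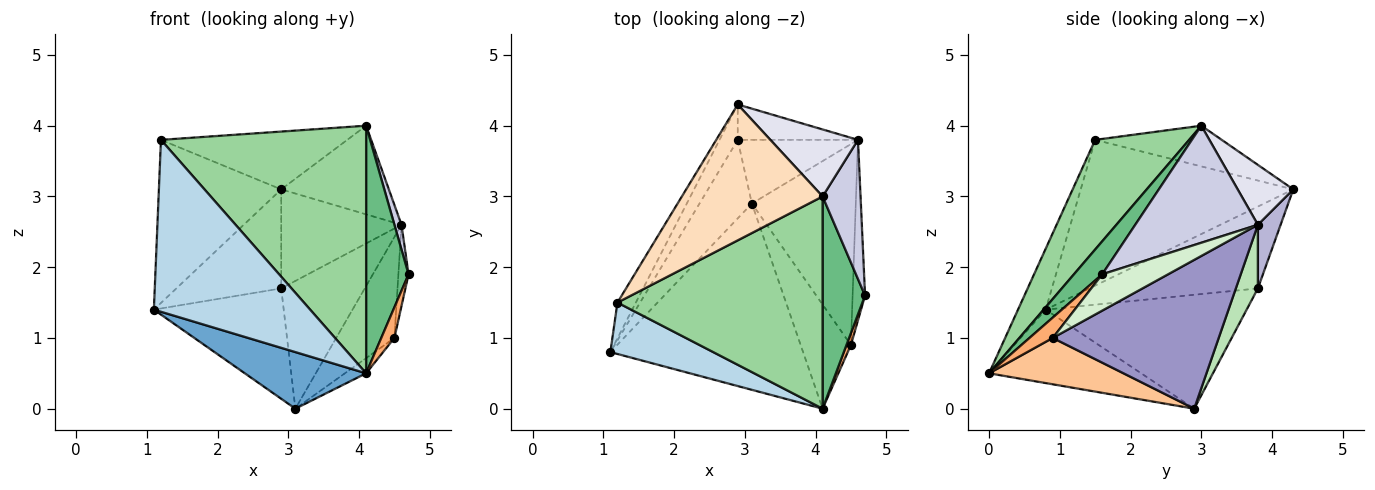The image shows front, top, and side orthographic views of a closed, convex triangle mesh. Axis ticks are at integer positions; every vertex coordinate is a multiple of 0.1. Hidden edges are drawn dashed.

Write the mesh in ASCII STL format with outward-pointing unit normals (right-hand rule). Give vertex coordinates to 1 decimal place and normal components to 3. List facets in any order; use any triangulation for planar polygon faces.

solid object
 facet normal -0.343 -0.273 -0.899
  outer loop
   vertex 4.1 0.0 0.5
   vertex 1.1 0.8 1.4
   vertex 3.1 2.9 0.0
  endloop
 endfacet
 facet normal -0.862 0.496 -0.109
  outer loop
   vertex 1.2 1.5 3.8
   vertex 2.9 4.3 3.1
   vertex 1.1 0.8 1.4
  endloop
 endfacet
 facet normal -0.167 -0.945 0.282
  outer loop
   vertex 1.2 1.5 3.8
   vertex 1.1 0.8 1.4
   vertex 4.1 0.0 0.5
  endloop
 endfacet
 facet normal -0.834 0.519 -0.185
  outer loop
   vertex 2.9 3.8 1.7
   vertex 1.1 0.8 1.4
   vertex 2.9 4.3 3.1
  endloop
 endfacet
 facet normal -0.784 0.506 -0.360
  outer loop
   vertex 2.9 3.8 1.7
   vertex 3.1 2.9 0.0
   vertex 1.1 0.8 1.4
  endloop
 endfacet
 facet normal 0.855 -0.483 0.186
  outer loop
   vertex 4.5 0.9 1.0
   vertex 4.7 1.6 1.9
   vertex 4.1 0.0 0.5
  endloop
 endfacet
 facet normal 0.674 0.106 -0.731
  outer loop
   vertex 4.5 0.9 1.0
   vertex 4.1 0.0 0.5
   vertex 3.1 2.9 0.0
  endloop
 endfacet
 facet normal -0.257 0.378 0.889
  outer loop
   vertex 4.1 3.0 4.0
   vertex 2.9 4.3 3.1
   vertex 1.2 1.5 3.8
  endloop
 endfacet
 facet normal 0.452 -0.677 0.581
  outer loop
   vertex 4.1 3.0 4.0
   vertex 4.1 0.0 0.5
   vertex 4.7 1.6 1.9
  endloop
 endfacet
 facet normal 0.329 -0.717 0.615
  outer loop
   vertex 4.1 3.0 4.0
   vertex 1.2 1.5 3.8
   vertex 4.1 0.0 0.5
  endloop
 endfacet
 facet normal 0.230 0.871 -0.434
  outer loop
   vertex 4.6 3.8 2.6
   vertex 3.1 2.9 0.0
   vertex 2.9 3.8 1.7
  endloop
 endfacet
 facet normal 0.936 0.145 -0.320
  outer loop
   vertex 4.6 3.8 2.6
   vertex 4.7 1.6 1.9
   vertex 4.5 0.9 1.0
  endloop
 endfacet
 facet normal 0.788 0.276 -0.550
  outer loop
   vertex 4.6 3.8 2.6
   vertex 4.5 0.9 1.0
   vertex 3.1 2.9 0.0
  endloop
 endfacet
 facet normal 0.175 0.927 -0.331
  outer loop
   vertex 4.6 3.8 2.6
   vertex 2.9 3.8 1.7
   vertex 2.9 4.3 3.1
  endloop
 endfacet
 facet normal 0.950 -0.055 0.308
  outer loop
   vertex 4.6 3.8 2.6
   vertex 4.1 3.0 4.0
   vertex 4.7 1.6 1.9
  endloop
 endfacet
 facet normal 0.381 0.738 0.558
  outer loop
   vertex 4.6 3.8 2.6
   vertex 2.9 4.3 3.1
   vertex 4.1 3.0 4.0
  endloop
 endfacet
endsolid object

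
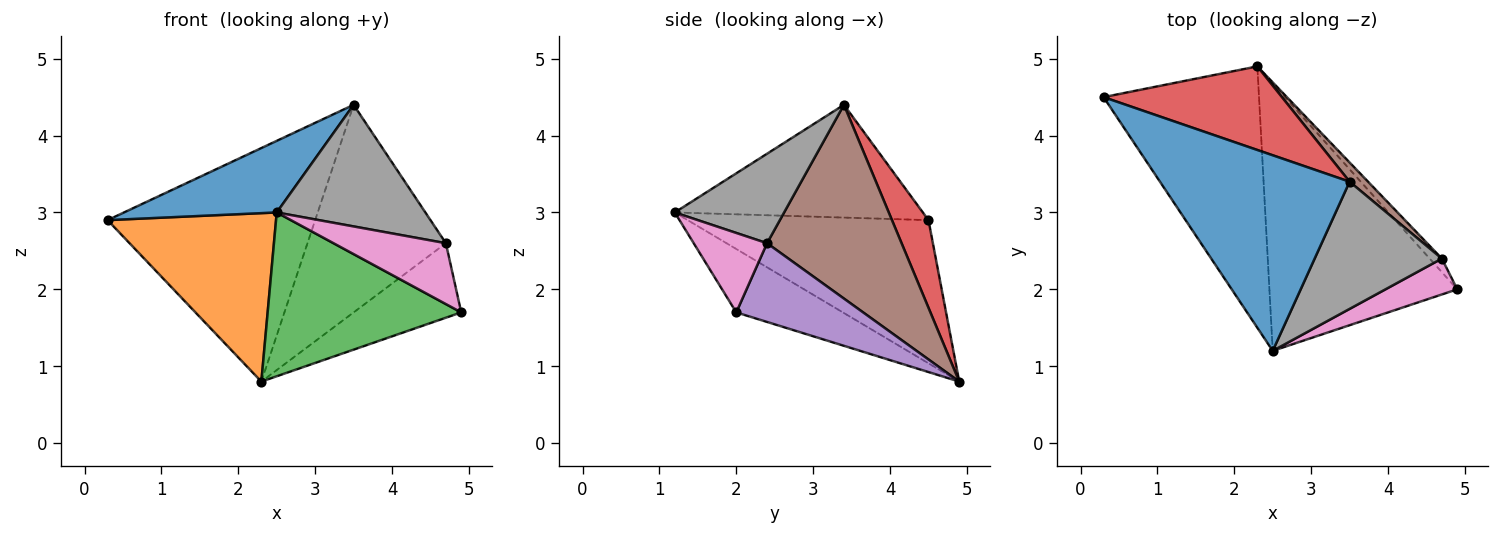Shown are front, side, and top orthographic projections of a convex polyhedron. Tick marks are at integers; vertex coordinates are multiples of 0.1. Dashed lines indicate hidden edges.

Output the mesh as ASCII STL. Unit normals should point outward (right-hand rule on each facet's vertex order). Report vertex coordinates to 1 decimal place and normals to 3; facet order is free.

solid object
 facet normal -0.488 -0.300 0.820
  outer loop
   vertex 3.5 3.4 4.4
   vertex 0.3 4.5 2.9
   vertex 2.5 1.2 3.0
  endloop
 endfacet
 facet normal -0.612 -0.428 -0.665
  outer loop
   vertex 2.3 4.9 0.8
   vertex 2.5 1.2 3.0
   vertex 0.3 4.5 2.9
  endloop
 endfacet
 facet normal -0.276 -0.502 -0.819
  outer loop
   vertex 2.3 4.9 0.8
   vertex 4.9 2.0 1.7
   vertex 2.5 1.2 3.0
  endloop
 endfacet
 facet normal 0.163 0.929 0.333
  outer loop
   vertex 2.3 4.9 0.8
   vertex 0.3 4.5 2.9
   vertex 3.5 3.4 4.4
  endloop
 endfacet
 facet normal 0.757 0.643 -0.117
  outer loop
   vertex 4.7 2.4 2.6
   vertex 4.9 2.0 1.7
   vertex 2.3 4.9 0.8
  endloop
 endfacet
 facet normal 0.696 0.715 0.066
  outer loop
   vertex 4.7 2.4 2.6
   vertex 2.3 4.9 0.8
   vertex 3.5 3.4 4.4
  endloop
 endfacet
 facet normal 0.490 -0.751 0.443
  outer loop
   vertex 4.7 2.4 2.6
   vertex 2.5 1.2 3.0
   vertex 4.9 2.0 1.7
  endloop
 endfacet
 facet normal 0.453 -0.616 0.644
  outer loop
   vertex 4.7 2.4 2.6
   vertex 3.5 3.4 4.4
   vertex 2.5 1.2 3.0
  endloop
 endfacet
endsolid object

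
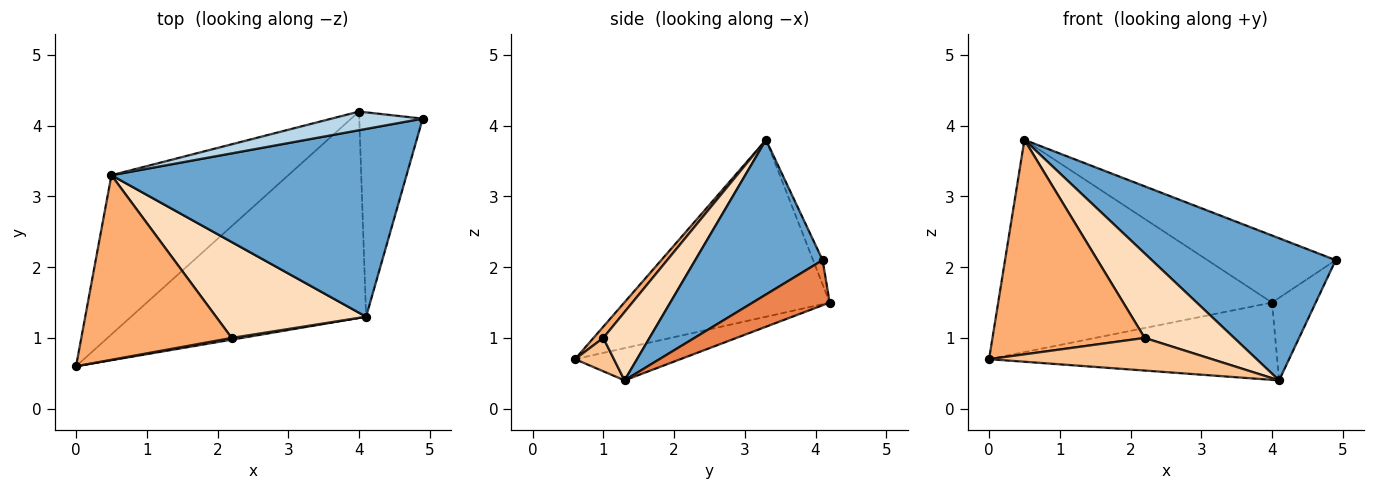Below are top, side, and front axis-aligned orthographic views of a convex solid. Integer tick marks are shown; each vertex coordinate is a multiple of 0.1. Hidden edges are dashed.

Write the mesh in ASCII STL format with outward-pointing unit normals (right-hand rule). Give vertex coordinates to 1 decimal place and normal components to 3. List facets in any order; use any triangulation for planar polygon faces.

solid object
 facet normal 0.386 -0.557 0.736
  outer loop
   vertex 4.1 1.3 0.4
   vertex 4.9 4.1 2.1
   vertex 0.5 3.3 3.8
  endloop
 endfacet
 facet normal -0.514 0.686 -0.514
  outer loop
   vertex 4.0 4.2 1.5
   vertex 0.0 0.6 0.7
   vertex 0.5 3.3 3.8
  endloop
 endfacet
 facet normal -0.071 0.961 0.267
  outer loop
   vertex 4.0 4.2 1.5
   vertex 0.5 3.3 3.8
   vertex 4.9 4.1 2.1
  endloop
 endfacet
 facet normal -0.127 0.348 -0.929
  outer loop
   vertex 4.0 4.2 1.5
   vertex 4.1 1.3 0.4
   vertex 0.0 0.6 0.7
  endloop
 endfacet
 facet normal 0.551 0.313 -0.774
  outer loop
   vertex 4.0 4.2 1.5
   vertex 4.9 4.1 2.1
   vertex 4.1 1.3 0.4
  endloop
 endfacet
 facet normal 0.049 -0.757 0.652
  outer loop
   vertex 2.2 1.0 1.0
   vertex 0.5 3.3 3.8
   vertex 0.0 0.6 0.7
  endloop
 endfacet
 facet normal 0.172 -0.984 0.052
  outer loop
   vertex 2.2 1.0 1.0
   vertex 0.0 0.6 0.7
   vertex 4.1 1.3 0.4
  endloop
 endfacet
 facet normal 0.323 -0.626 0.710
  outer loop
   vertex 2.2 1.0 1.0
   vertex 4.1 1.3 0.4
   vertex 0.5 3.3 3.8
  endloop
 endfacet
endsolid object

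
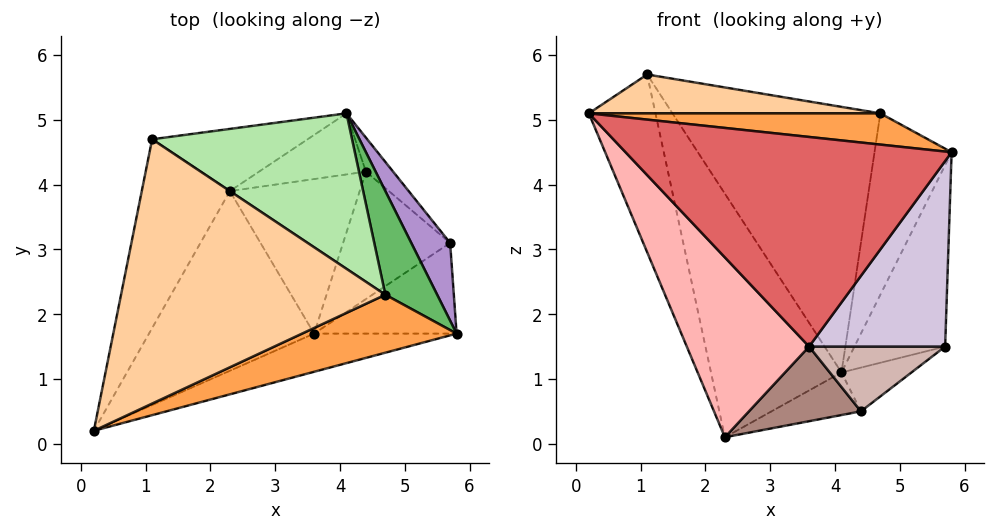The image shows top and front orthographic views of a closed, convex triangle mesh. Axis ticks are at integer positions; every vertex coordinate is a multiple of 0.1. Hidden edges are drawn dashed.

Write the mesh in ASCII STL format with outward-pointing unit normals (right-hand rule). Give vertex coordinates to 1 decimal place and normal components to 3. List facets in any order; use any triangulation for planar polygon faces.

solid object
 facet normal -0.947 0.221 -0.234
  outer loop
   vertex 2.3 3.9 0.1
   vertex 0.2 0.2 5.1
   vertex 1.1 4.7 5.7
  endloop
 endfacet
 facet normal -0.453 0.864 -0.221
  outer loop
   vertex 4.1 5.1 1.1
   vertex 2.3 3.9 0.1
   vertex 1.1 4.7 5.7
  endloop
 endfacet
 facet normal 0.216 -0.463 0.859
  outer loop
   vertex 4.7 2.3 5.1
   vertex 0.2 0.2 5.1
   vertex 5.8 1.7 4.5
  endloop
 endfacet
 facet normal 0.068 -0.145 0.987
  outer loop
   vertex 4.7 2.3 5.1
   vertex 1.1 4.7 5.7
   vertex 0.2 0.2 5.1
  endloop
 endfacet
 facet normal 0.597 0.697 0.398
  outer loop
   vertex 4.7 2.3 5.1
   vertex 5.8 1.7 4.5
   vertex 4.1 5.1 1.1
  endloop
 endfacet
 facet normal 0.551 0.720 0.422
  outer loop
   vertex 4.7 2.3 5.1
   vertex 4.1 5.1 1.1
   vertex 1.1 4.7 5.7
  endloop
 endfacet
 facet normal 0.237 -0.956 -0.174
  outer loop
   vertex 3.6 1.7 1.5
   vertex 5.8 1.7 4.5
   vertex 0.2 0.2 5.1
  endloop
 endfacet
 facet normal -0.400 -0.648 -0.648
  outer loop
   vertex 3.6 1.7 1.5
   vertex 0.2 0.2 5.1
   vertex 2.3 3.9 0.1
  endloop
 endfacet
 facet normal 0.724 0.634 0.272
  outer loop
   vertex 5.7 3.1 1.5
   vertex 4.1 5.1 1.1
   vertex 5.8 1.7 4.5
  endloop
 endfacet
 facet normal 0.514 -0.771 -0.377
  outer loop
   vertex 5.7 3.1 1.5
   vertex 5.8 1.7 4.5
   vertex 3.6 1.7 1.5
  endloop
 endfacet
 facet normal 0.228 -0.424 -0.877
  outer loop
   vertex 4.4 4.2 0.5
   vertex 3.6 1.7 1.5
   vertex 2.3 3.9 0.1
  endloop
 endfacet
 facet normal 0.289 -0.434 -0.853
  outer loop
   vertex 4.4 4.2 0.5
   vertex 5.7 3.1 1.5
   vertex 3.6 1.7 1.5
  endloop
 endfacet
 facet normal 0.074 0.570 -0.818
  outer loop
   vertex 4.4 4.2 0.5
   vertex 2.3 3.9 0.1
   vertex 4.1 5.1 1.1
  endloop
 endfacet
 facet normal 0.752 0.520 -0.405
  outer loop
   vertex 4.4 4.2 0.5
   vertex 4.1 5.1 1.1
   vertex 5.7 3.1 1.5
  endloop
 endfacet
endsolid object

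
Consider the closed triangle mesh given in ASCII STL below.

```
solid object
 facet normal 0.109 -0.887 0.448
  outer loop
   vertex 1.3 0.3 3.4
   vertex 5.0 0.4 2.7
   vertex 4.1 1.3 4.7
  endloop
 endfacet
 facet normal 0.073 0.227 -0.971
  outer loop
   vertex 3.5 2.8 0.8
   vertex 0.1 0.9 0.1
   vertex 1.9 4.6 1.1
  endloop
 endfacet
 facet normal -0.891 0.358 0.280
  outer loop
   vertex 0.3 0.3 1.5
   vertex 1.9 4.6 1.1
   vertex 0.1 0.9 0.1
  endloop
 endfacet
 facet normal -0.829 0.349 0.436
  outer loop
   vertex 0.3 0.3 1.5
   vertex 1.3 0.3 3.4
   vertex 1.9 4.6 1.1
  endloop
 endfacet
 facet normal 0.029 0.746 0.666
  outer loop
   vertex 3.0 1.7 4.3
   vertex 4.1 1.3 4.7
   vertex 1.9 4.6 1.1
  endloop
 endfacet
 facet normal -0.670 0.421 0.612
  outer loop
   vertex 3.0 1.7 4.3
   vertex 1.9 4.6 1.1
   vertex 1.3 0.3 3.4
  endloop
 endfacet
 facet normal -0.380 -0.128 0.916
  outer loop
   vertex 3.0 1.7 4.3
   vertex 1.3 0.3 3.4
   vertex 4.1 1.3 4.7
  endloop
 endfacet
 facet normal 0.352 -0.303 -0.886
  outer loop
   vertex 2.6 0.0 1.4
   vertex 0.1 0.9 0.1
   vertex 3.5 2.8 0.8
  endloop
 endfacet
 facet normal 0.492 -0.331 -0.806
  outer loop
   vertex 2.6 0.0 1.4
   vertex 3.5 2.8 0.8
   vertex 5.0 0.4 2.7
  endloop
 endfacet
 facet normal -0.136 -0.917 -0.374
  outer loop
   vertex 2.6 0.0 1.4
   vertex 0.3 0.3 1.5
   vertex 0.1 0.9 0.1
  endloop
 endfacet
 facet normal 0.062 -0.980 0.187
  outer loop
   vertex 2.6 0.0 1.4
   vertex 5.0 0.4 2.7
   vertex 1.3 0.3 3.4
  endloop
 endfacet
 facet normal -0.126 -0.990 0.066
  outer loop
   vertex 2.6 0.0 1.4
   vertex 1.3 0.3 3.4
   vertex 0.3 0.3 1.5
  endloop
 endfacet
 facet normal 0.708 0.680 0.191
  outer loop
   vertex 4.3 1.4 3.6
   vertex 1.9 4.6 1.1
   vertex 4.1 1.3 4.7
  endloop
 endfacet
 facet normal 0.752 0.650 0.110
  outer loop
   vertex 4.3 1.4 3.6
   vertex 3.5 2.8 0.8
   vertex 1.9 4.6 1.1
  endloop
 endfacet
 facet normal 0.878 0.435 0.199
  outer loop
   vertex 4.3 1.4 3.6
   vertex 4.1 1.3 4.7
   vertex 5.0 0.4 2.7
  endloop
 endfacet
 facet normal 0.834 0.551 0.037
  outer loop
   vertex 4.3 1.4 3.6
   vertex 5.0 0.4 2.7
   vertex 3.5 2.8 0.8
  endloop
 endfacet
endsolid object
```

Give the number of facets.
16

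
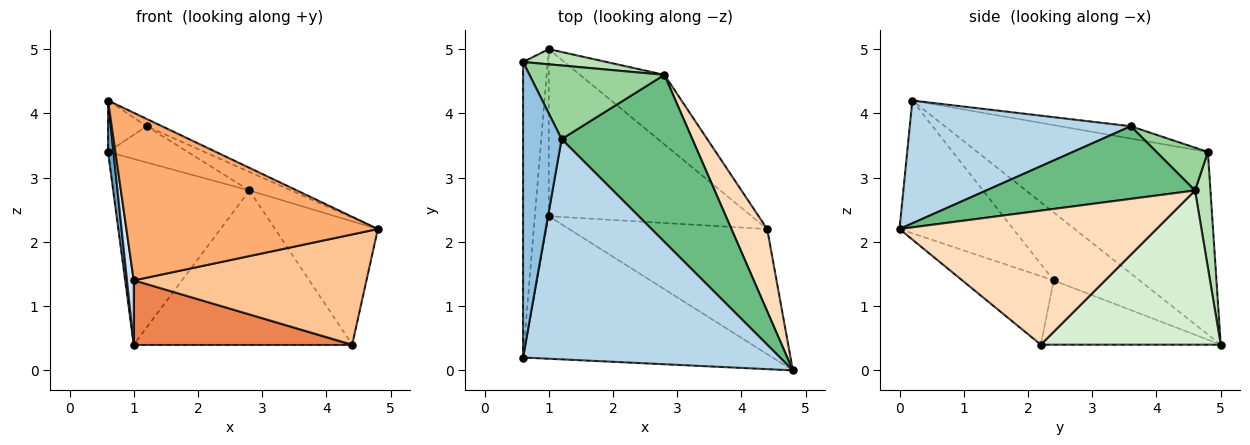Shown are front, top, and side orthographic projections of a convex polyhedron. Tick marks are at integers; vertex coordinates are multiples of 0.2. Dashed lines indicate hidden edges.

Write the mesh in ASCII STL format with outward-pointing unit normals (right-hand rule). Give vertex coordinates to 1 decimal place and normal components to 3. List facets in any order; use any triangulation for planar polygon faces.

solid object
 facet normal -0.991 -0.023 -0.134
  outer loop
   vertex 1.0 5.0 0.4
   vertex 0.6 0.2 4.2
   vertex 0.6 4.8 3.4
  endloop
 endfacet
 facet normal -0.300 0.163 0.940
  outer loop
   vertex 1.2 3.6 3.8
   vertex 0.6 4.8 3.4
   vertex 0.6 0.2 4.2
  endloop
 endfacet
 facet normal 0.431 0.030 0.902
  outer loop
   vertex 1.2 3.6 3.8
   vertex 0.6 0.2 4.2
   vertex 4.8 0.0 2.2
  endloop
 endfacet
 facet normal -0.977 -0.077 -0.200
  outer loop
   vertex 1.0 2.4 1.4
   vertex 0.6 0.2 4.2
   vertex 1.0 5.0 0.4
  endloop
 endfacet
 facet normal -0.284 -0.344 -0.895
  outer loop
   vertex 1.0 2.4 1.4
   vertex 1.0 5.0 0.4
   vertex 4.4 2.2 0.4
  endloop
 endfacet
 facet normal -0.326 -0.720 -0.612
  outer loop
   vertex 1.0 2.4 1.4
   vertex 4.8 0.0 2.2
   vertex 0.6 0.2 4.2
  endloop
 endfacet
 facet normal -0.251 -0.640 -0.726
  outer loop
   vertex 1.0 2.4 1.4
   vertex 4.4 2.2 0.4
   vertex 4.8 0.0 2.2
  endloop
 endfacet
 facet normal 0.901 0.361 0.240
  outer loop
   vertex 2.8 4.6 2.8
   vertex 4.8 0.0 2.2
   vertex 4.4 2.2 0.4
  endloop
 endfacet
 facet normal 0.483 0.097 0.870
  outer loop
   vertex 2.8 4.6 2.8
   vertex 1.2 3.6 3.8
   vertex 4.8 0.0 2.2
  endloop
 endfacet
 facet normal 0.274 0.425 0.863
  outer loop
   vertex 2.8 4.6 2.8
   vertex 0.6 4.8 3.4
   vertex 1.2 3.6 3.8
  endloop
 endfacet
 facet normal 0.112 0.990 0.081
  outer loop
   vertex 2.8 4.6 2.8
   vertex 1.0 5.0 0.4
   vertex 0.6 4.8 3.4
  endloop
 endfacet
 facet normal 0.600 0.729 -0.329
  outer loop
   vertex 2.8 4.6 2.8
   vertex 4.4 2.2 0.4
   vertex 1.0 5.0 0.4
  endloop
 endfacet
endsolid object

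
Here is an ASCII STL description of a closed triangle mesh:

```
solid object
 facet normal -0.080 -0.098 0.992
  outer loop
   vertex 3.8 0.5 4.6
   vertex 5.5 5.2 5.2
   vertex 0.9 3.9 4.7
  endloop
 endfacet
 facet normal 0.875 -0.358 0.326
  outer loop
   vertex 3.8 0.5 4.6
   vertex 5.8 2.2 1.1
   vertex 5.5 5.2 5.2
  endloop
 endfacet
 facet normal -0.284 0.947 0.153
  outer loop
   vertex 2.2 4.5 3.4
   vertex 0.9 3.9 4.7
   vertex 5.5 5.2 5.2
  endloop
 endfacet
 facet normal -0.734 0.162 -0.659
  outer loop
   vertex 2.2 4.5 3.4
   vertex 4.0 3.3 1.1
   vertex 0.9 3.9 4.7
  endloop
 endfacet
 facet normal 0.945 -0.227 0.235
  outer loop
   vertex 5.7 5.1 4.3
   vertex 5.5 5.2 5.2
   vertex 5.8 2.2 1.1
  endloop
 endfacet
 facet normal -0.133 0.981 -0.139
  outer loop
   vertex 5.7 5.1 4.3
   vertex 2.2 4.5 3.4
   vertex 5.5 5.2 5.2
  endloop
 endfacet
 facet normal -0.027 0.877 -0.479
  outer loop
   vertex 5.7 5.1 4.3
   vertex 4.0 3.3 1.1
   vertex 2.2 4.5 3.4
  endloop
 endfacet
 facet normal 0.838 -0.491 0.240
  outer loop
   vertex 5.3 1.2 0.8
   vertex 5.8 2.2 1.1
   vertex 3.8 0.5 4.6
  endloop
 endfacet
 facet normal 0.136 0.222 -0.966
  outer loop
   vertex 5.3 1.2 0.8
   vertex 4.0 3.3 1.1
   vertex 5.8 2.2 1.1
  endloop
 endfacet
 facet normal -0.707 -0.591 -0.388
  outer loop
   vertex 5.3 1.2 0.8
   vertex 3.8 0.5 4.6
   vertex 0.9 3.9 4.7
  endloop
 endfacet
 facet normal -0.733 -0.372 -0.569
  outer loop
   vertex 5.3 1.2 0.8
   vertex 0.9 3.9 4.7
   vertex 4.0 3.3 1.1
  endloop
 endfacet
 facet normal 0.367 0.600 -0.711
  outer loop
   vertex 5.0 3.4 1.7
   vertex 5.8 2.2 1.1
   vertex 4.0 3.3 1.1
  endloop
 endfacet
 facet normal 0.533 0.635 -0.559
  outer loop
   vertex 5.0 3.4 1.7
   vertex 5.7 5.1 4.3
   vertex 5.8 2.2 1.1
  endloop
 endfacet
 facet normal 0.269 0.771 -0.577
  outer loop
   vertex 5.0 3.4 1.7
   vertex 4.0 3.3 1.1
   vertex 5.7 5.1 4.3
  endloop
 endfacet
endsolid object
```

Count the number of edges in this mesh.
21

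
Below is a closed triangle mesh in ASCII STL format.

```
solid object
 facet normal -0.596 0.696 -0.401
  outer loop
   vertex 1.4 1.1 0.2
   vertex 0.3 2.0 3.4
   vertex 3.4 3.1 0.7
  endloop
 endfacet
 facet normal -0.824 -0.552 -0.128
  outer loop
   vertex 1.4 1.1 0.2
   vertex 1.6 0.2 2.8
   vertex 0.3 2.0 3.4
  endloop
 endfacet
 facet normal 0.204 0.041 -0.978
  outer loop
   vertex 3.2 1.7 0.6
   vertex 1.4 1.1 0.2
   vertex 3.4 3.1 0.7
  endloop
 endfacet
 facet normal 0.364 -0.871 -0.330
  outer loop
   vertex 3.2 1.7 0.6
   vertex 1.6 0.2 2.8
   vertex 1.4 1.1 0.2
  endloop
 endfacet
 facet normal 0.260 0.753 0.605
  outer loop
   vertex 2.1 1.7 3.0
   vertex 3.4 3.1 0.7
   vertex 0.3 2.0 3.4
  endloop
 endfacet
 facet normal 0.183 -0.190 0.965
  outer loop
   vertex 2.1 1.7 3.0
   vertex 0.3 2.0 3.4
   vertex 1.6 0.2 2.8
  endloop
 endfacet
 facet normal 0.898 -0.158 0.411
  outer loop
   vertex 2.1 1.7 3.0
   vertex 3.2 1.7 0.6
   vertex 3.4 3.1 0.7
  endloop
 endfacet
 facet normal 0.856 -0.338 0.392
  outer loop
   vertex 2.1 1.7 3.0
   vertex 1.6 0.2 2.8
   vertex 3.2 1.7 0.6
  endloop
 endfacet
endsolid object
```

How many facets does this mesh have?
8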